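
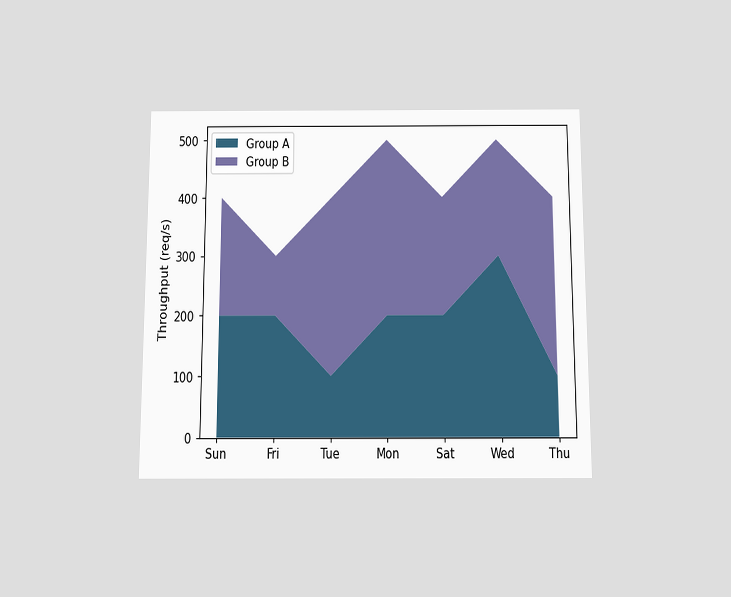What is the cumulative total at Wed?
The chart is viewed slightly from below. The stacked total at Wed reaches 500req/s.

500req/s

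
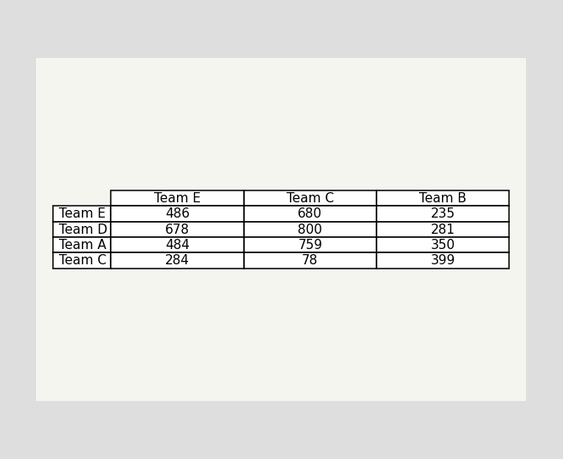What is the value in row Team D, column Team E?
The (Team D, Team E) cell reads 678.

678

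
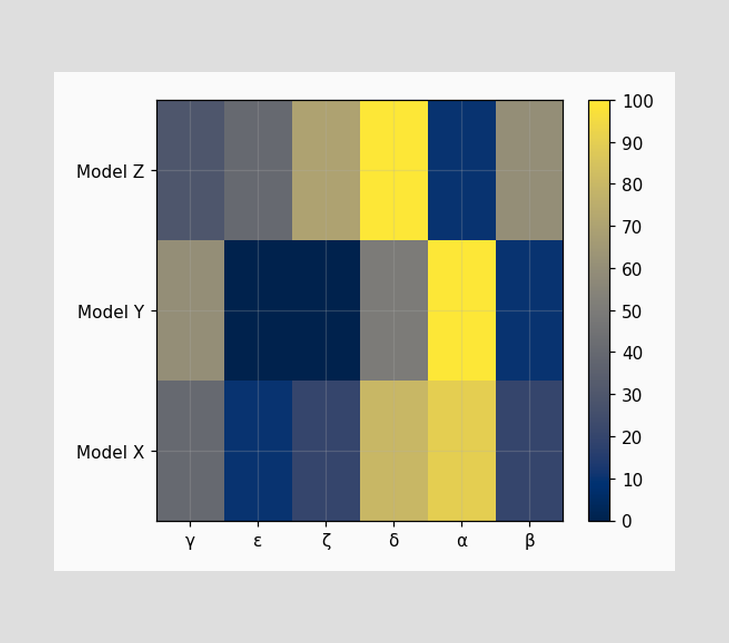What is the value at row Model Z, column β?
60

Matching cell (Model Z, β) against the colorbar gives 60.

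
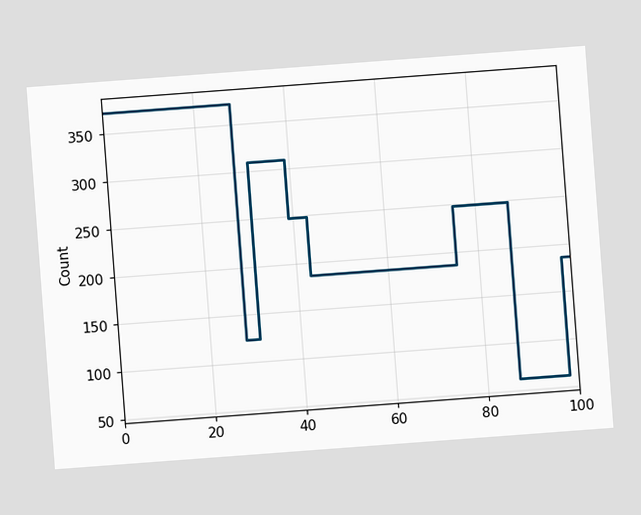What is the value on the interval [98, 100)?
The chart is tilted about 4° counter-clockwise. On [98, 100) the step sits at 186.

186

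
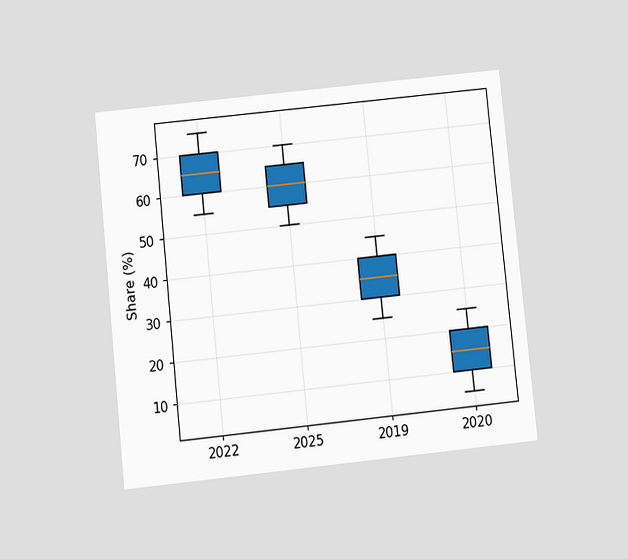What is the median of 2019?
The chart is tilted about 6° counter-clockwise and viewed slightly from below. The median line in the 2019 box sits at 35%.

35%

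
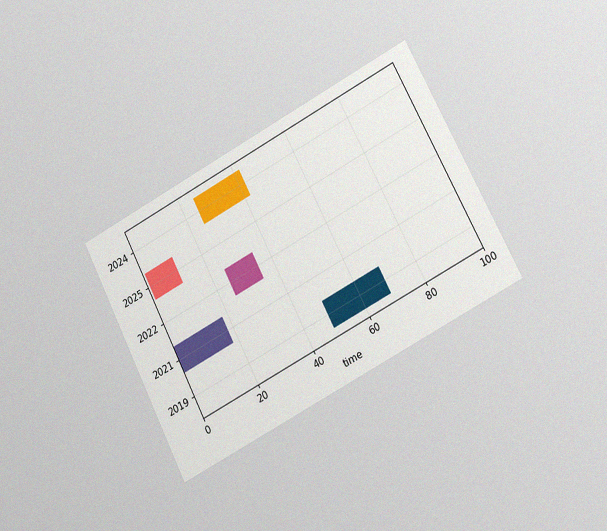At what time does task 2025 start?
The chart is tilted about 27° counter-clockwise and viewed slightly from the right, with some photo noise. The 2025 bar begins at t=1.

1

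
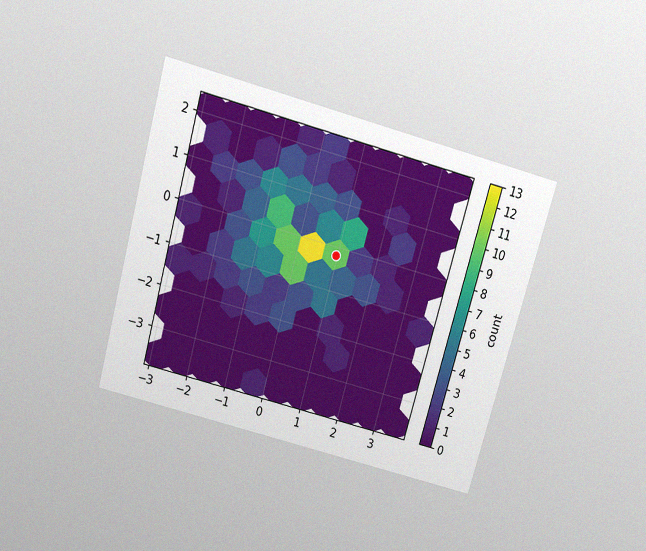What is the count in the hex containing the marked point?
10

The chart is tilted about 15° clockwise and viewed slightly from above, with some photo noise. The marked hex reads 10 on the colorbar.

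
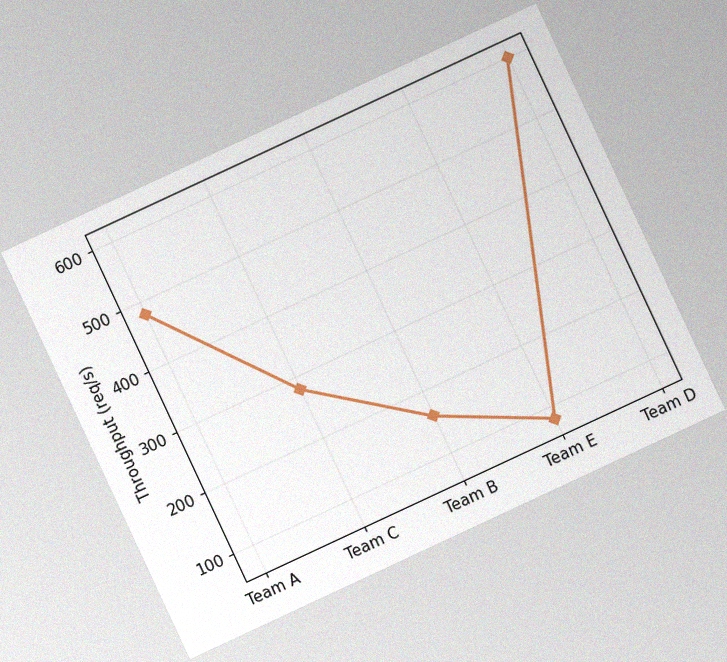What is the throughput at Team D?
The chart is tilted about 25° counter-clockwise, with some photo noise. At Team D, the line is at 600req/s.

600req/s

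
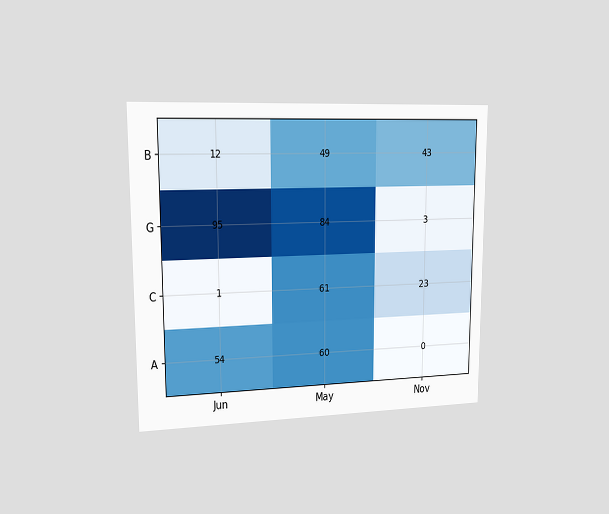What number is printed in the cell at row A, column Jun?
The chart is viewed slightly from the left. The (A, Jun) cell reads 54.

54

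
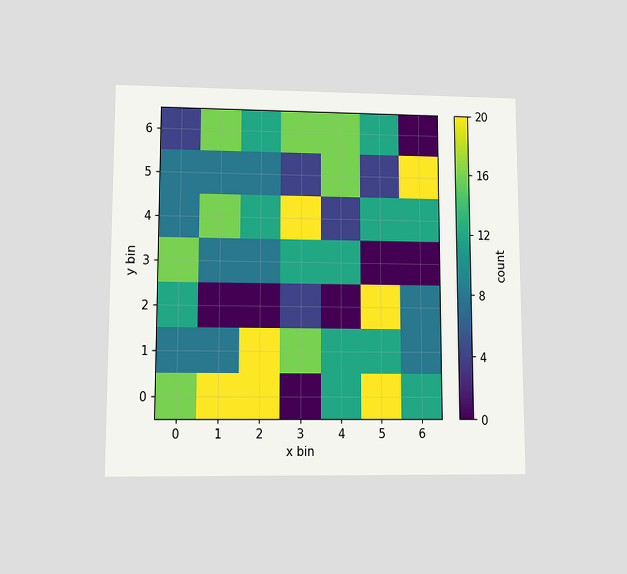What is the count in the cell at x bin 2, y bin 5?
The chart is viewed at a slight angle. Matching the cell (2, 5) against the colorbar gives 8.

8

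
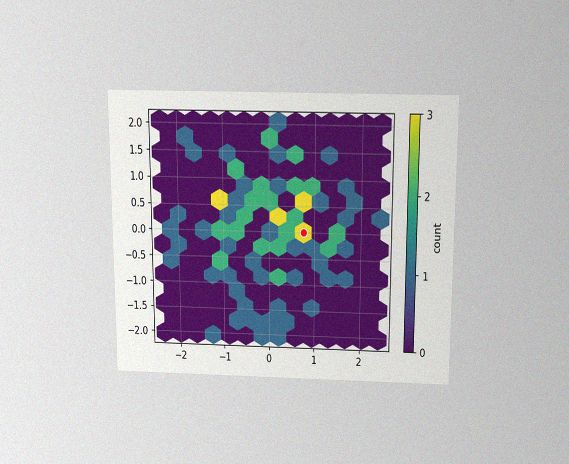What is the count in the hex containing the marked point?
The chart is viewed slightly from above, with some photo noise. The marked hex reads 3 on the colorbar.

3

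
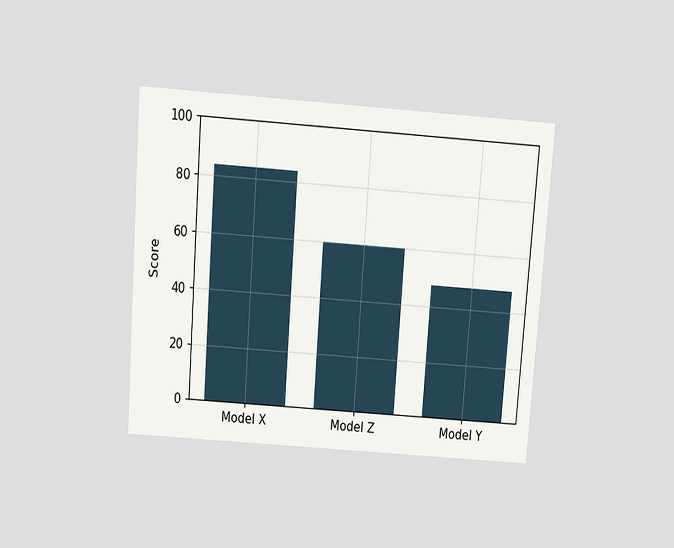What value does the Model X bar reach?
The chart is tilted about 4° clockwise and viewed slightly from above. Reading along the chart's y-axis, the Model X bar reaches 84.

84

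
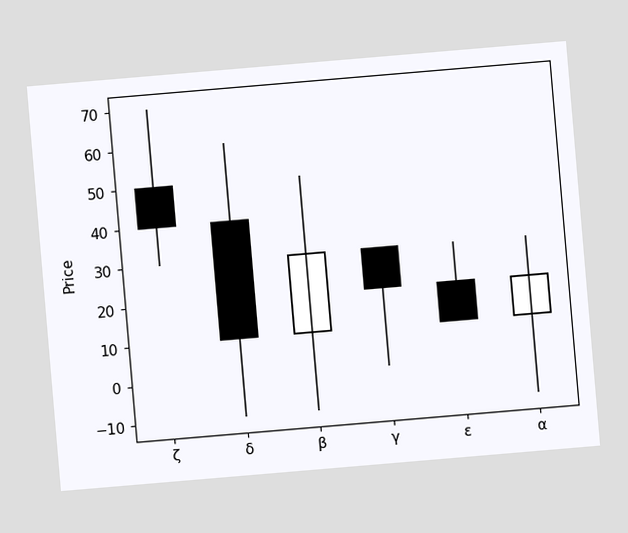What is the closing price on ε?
10

The chart is tilted about 5° counter-clockwise. The ε candle closes at 10.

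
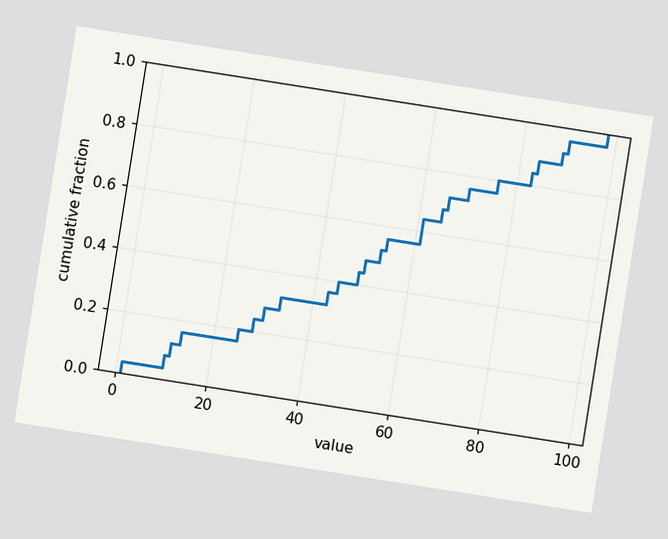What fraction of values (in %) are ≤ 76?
The chart is tilted about 9° clockwise. At x=76 the ECDF step is at 80%.

80%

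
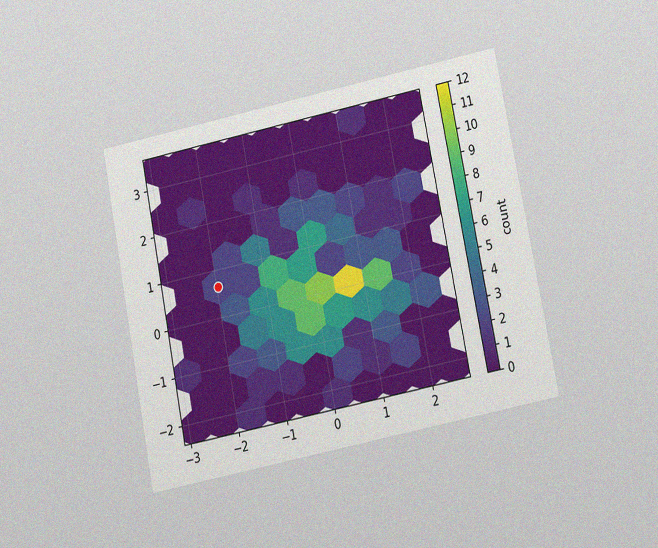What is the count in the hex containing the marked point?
The chart is tilted about 11° counter-clockwise and viewed at a slight angle, with some photo noise. The marked hex reads 2 on the colorbar.

2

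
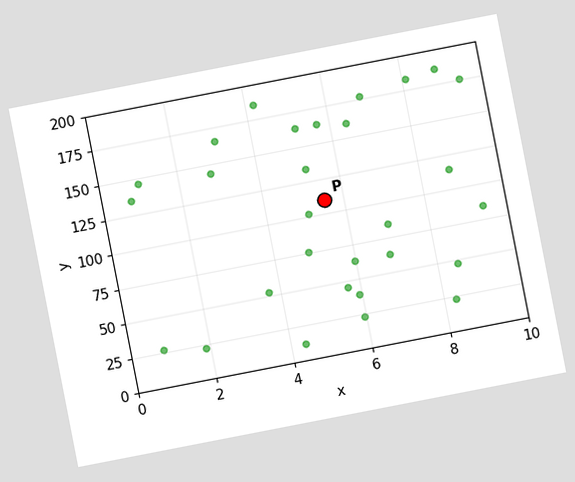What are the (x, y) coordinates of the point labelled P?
The chart is tilted about 11° counter-clockwise. Following the gridlines from P to each axis, P sits at (5.5, 110).

(5.5, 110)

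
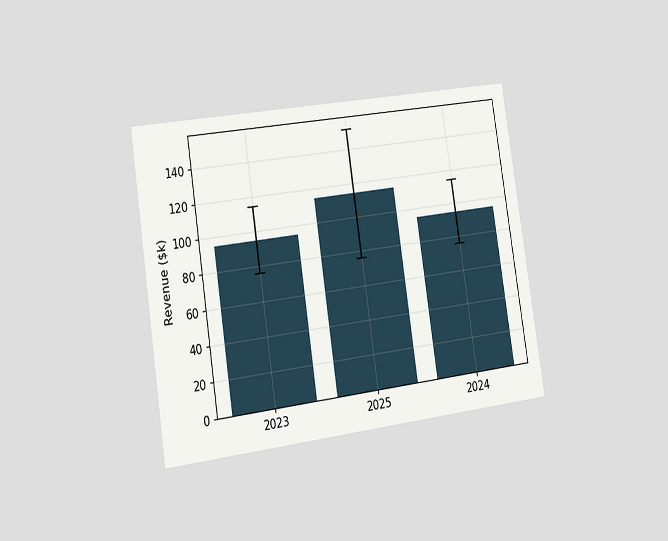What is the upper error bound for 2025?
$152k

The chart is tilted about 9° counter-clockwise and viewed slightly from the left. The 2025 bar's upper whisker reaches $152k.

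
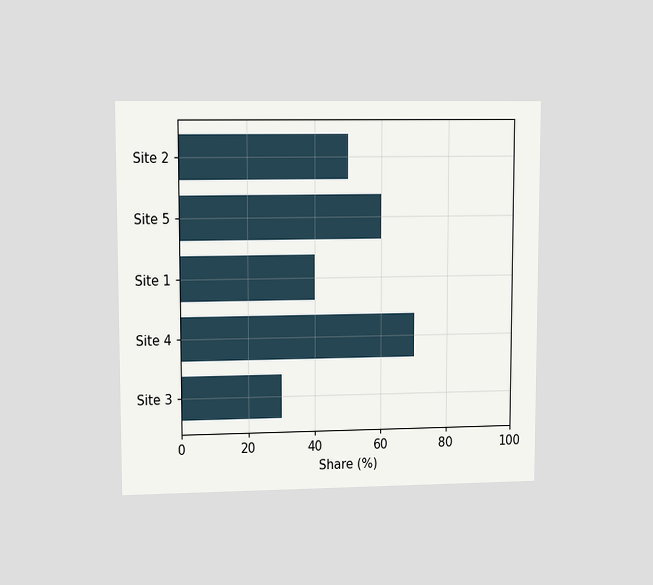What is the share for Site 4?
70%

The chart is viewed at a slight angle. Reading along the chart's x-axis, the Site 4 bar reaches 70%.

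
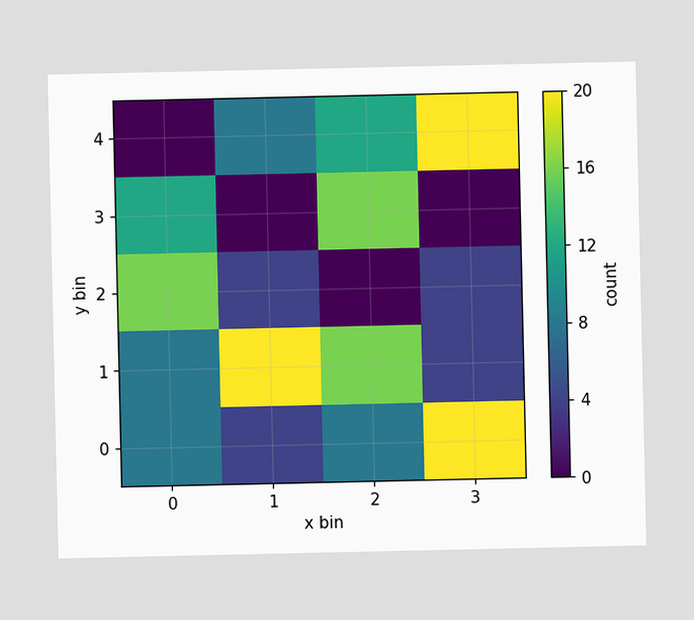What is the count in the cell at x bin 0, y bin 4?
Matching the cell (0, 4) against the colorbar gives 0.

0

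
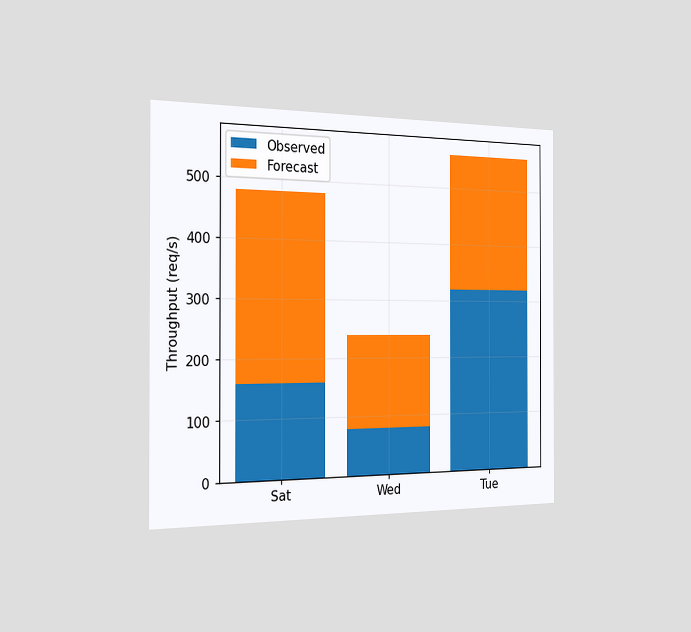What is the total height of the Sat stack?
480req/s

The chart is viewed slightly from the left. The Sat stack's top reaches 480req/s on the y-axis.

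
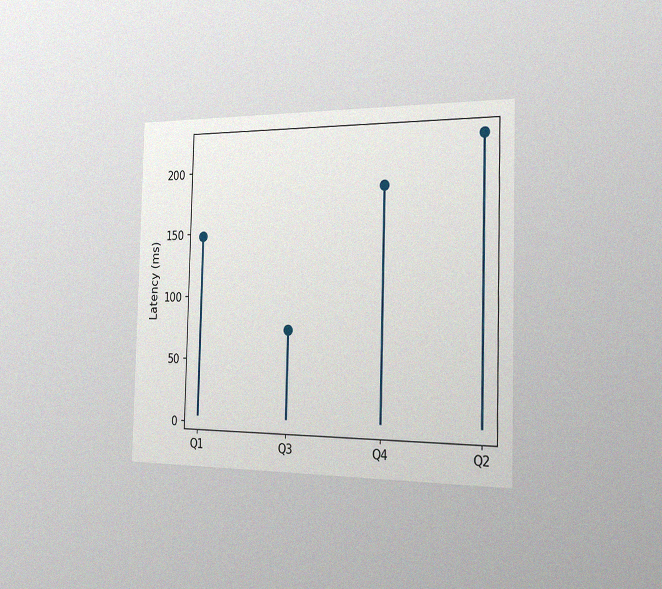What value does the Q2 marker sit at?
The chart is viewed slightly from the right, with some photo noise. The Q2 marker sits at 222ms.

222ms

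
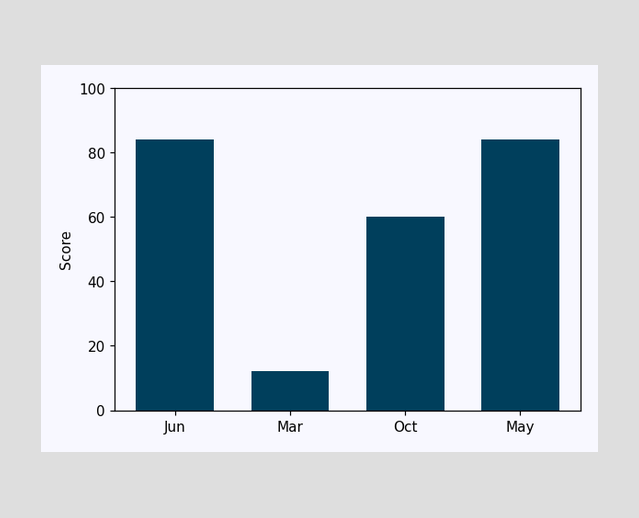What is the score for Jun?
Reading along the chart's y-axis, the Jun bar reaches 84.

84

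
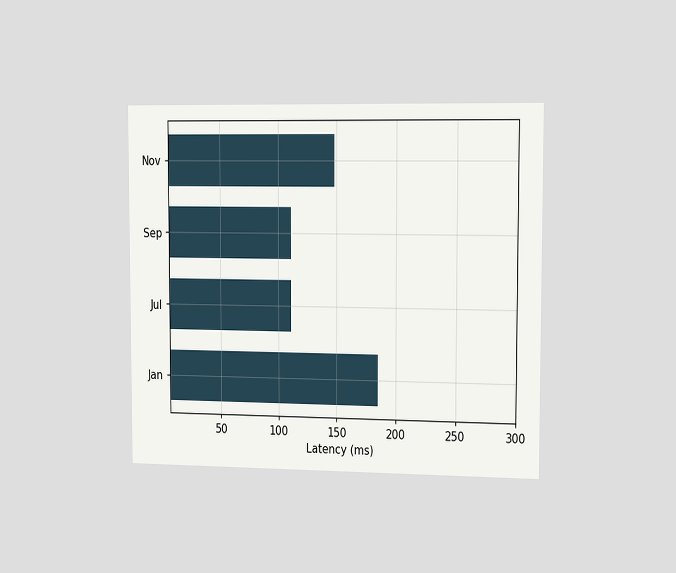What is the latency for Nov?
The chart is viewed slightly from the right. Reading along the chart's x-axis, the Nov bar reaches 148ms.

148ms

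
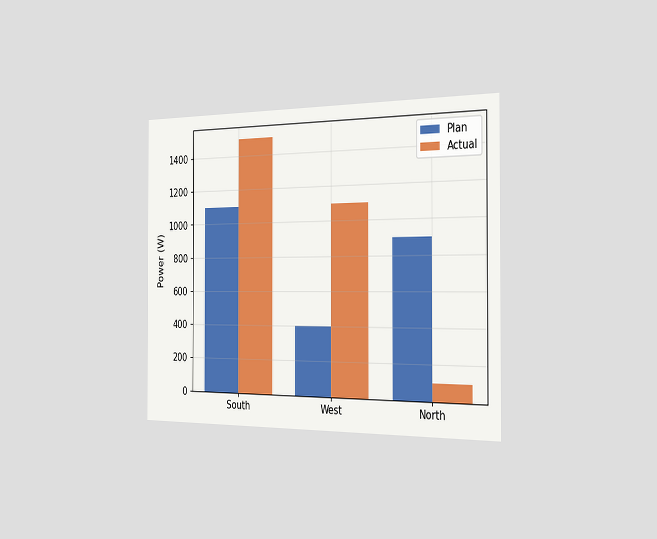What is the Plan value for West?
The chart is viewed slightly from the right. The Plan bar at West reaches 400W on the y-axis.

400W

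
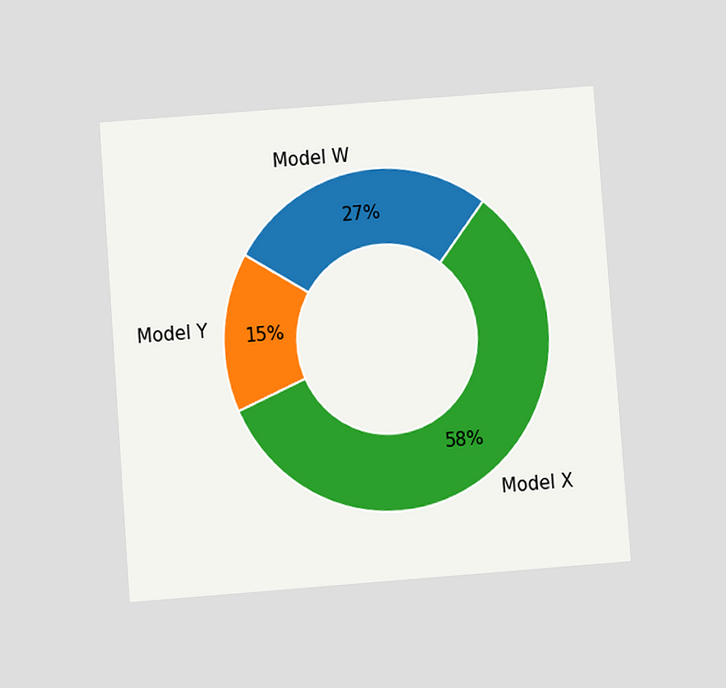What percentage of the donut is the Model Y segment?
The chart is tilted about 4° counter-clockwise and viewed at a slight angle. The Model Y segment takes up 15% of the ring.

15%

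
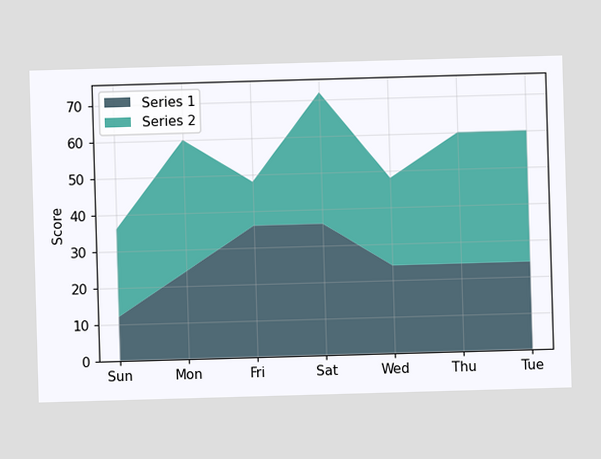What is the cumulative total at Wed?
48

The stacked total at Wed reaches 48.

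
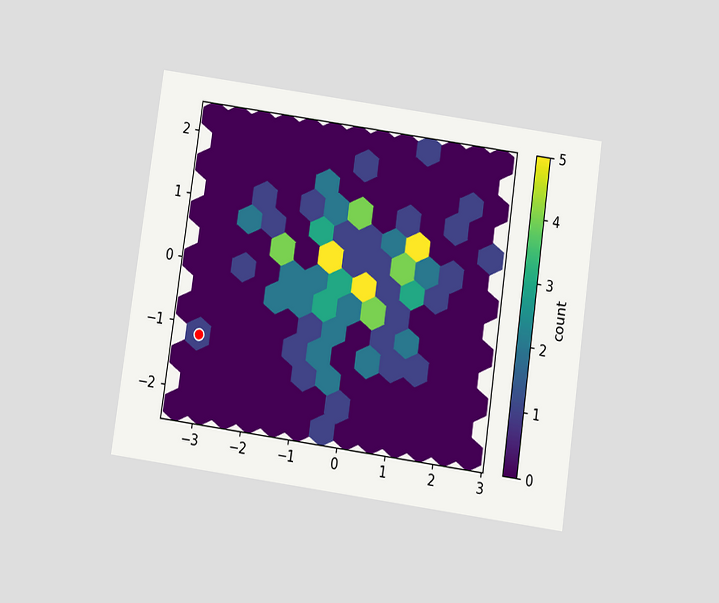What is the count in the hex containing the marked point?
The chart is tilted about 8° clockwise and viewed slightly from below. The marked hex reads 1 on the colorbar.

1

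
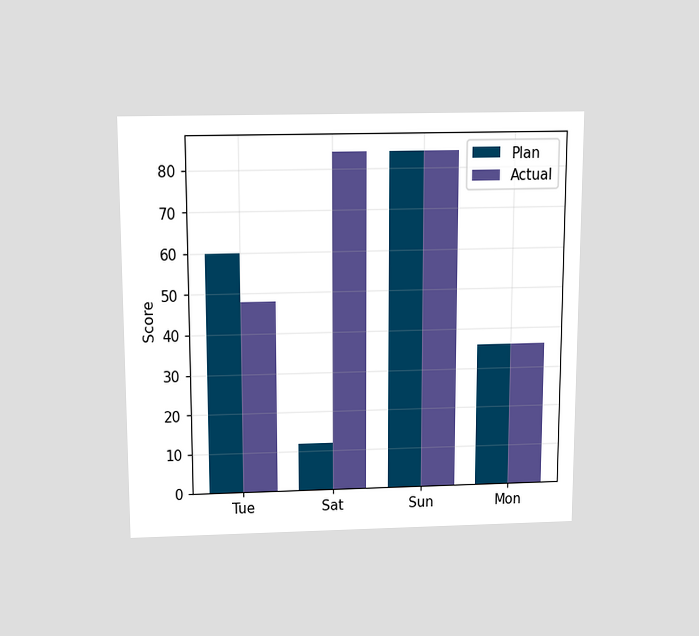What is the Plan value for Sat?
12

The chart is viewed slightly from above. The Plan bar at Sat reaches 12 on the y-axis.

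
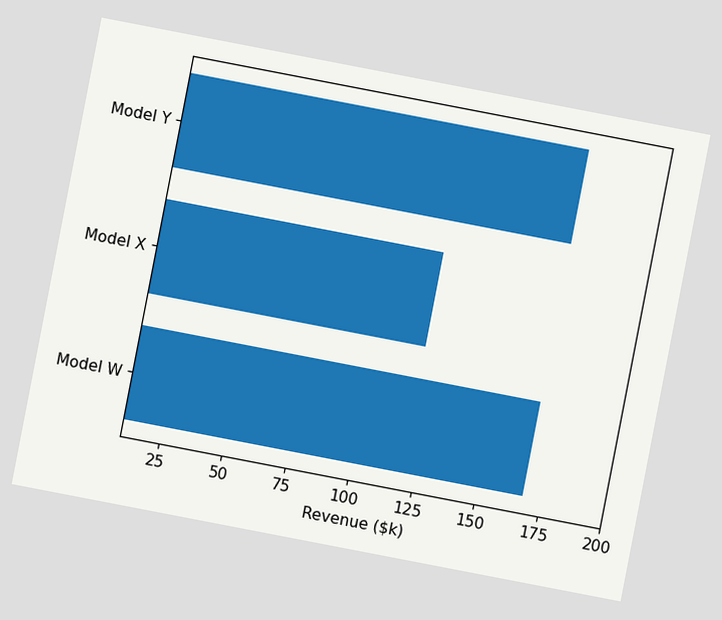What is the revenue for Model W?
The chart is tilted about 11° clockwise. Reading along the chart's x-axis, the Model W bar reaches $168k.

$168k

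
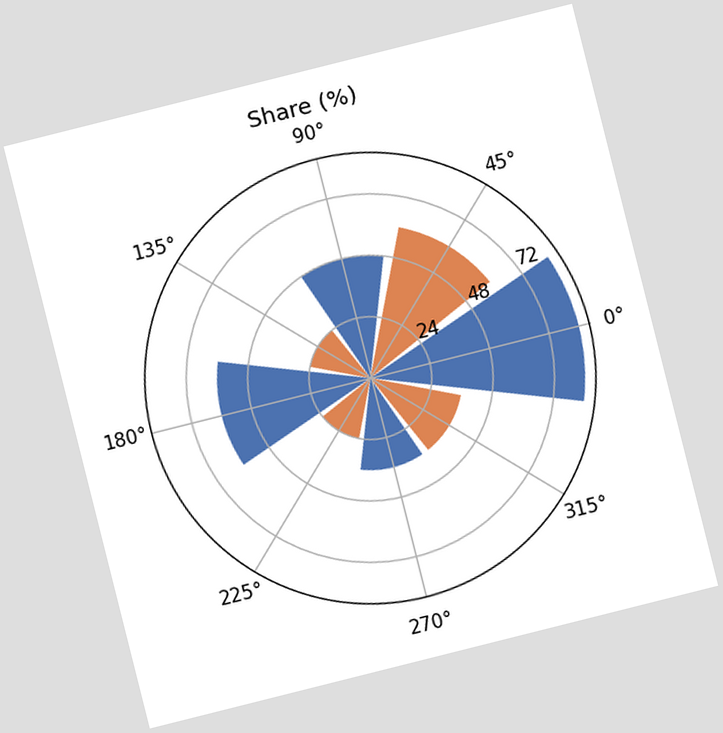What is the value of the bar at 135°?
The chart is tilted about 14° counter-clockwise. The bar at 135° reaches 24% on the radial axis.

24%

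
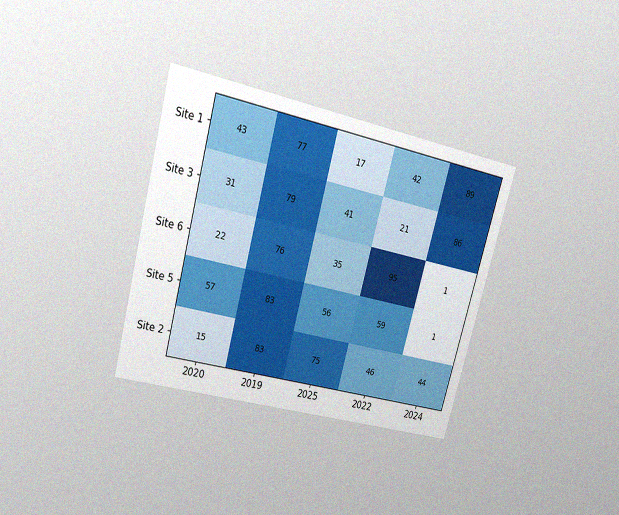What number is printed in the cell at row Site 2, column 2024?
44

The chart is tilted about 15° clockwise and viewed at a slight angle, with some photo noise. The (Site 2, 2024) cell reads 44.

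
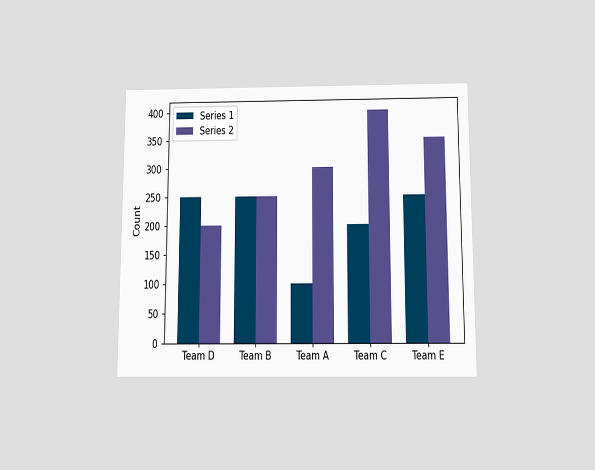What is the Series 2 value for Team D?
The chart is viewed slightly from below. The Series 2 bar at Team D reaches 200 on the y-axis.

200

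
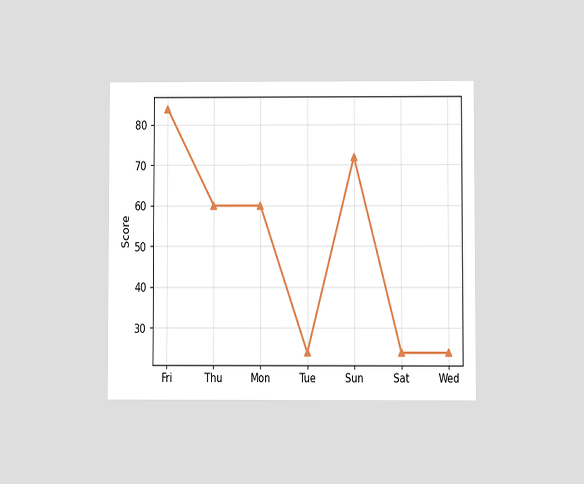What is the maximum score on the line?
The chart is viewed at a slight angle. The highest point is at Fri, and reading across to the y-axis gives 84.

84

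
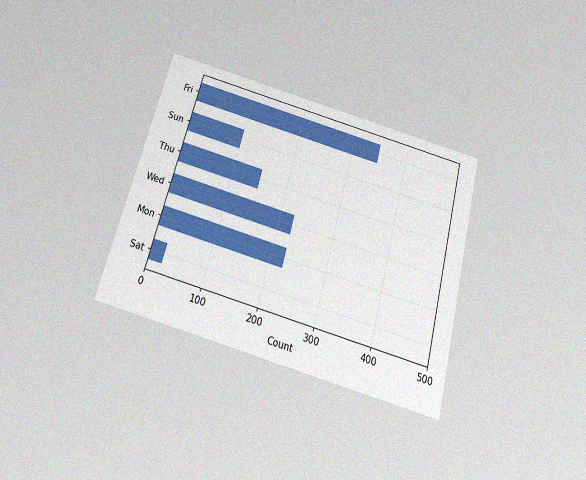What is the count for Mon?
The chart is tilted about 15° clockwise and viewed slightly from below, with some photo noise. Reading along the chart's x-axis, the Mon bar reaches 225.

225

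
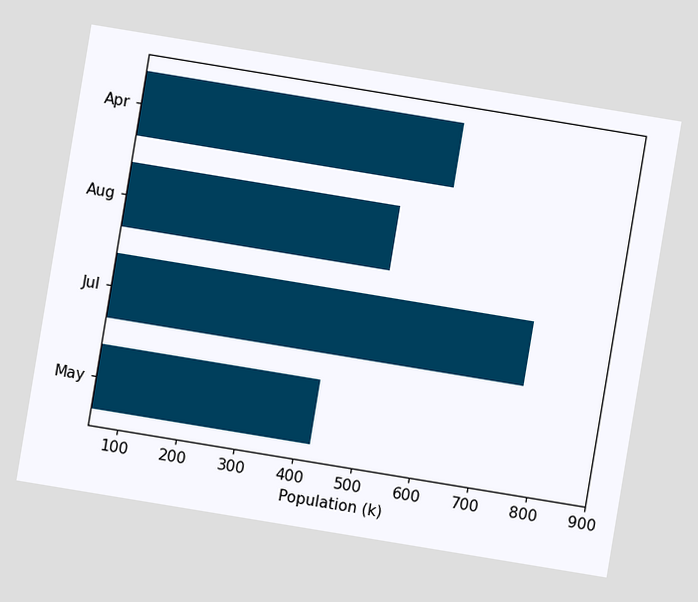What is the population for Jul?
765k

The chart is tilted about 9° clockwise. Reading along the chart's x-axis, the Jul bar reaches 765k.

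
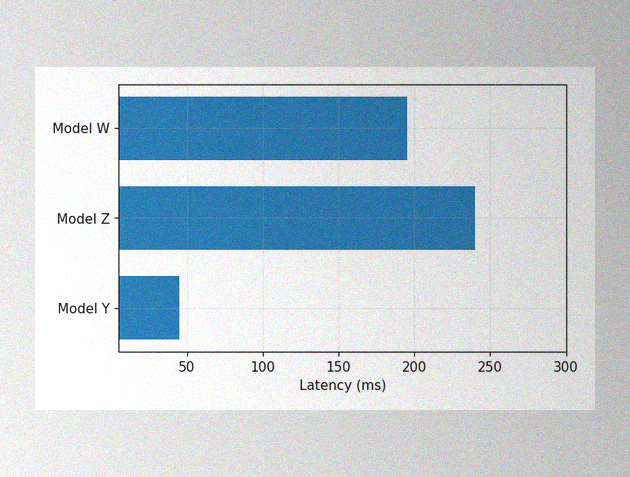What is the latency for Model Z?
240ms

The image has some photo noise and uneven lighting. Reading along the chart's x-axis, the Model Z bar reaches 240ms.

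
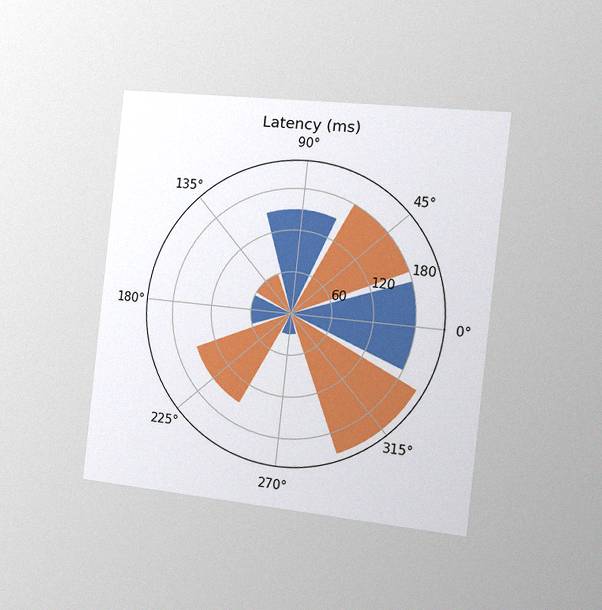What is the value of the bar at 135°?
The chart is tilted about 6° clockwise and viewed slightly from the right, with some photo noise. The bar at 135° reaches 60ms on the radial axis.

60ms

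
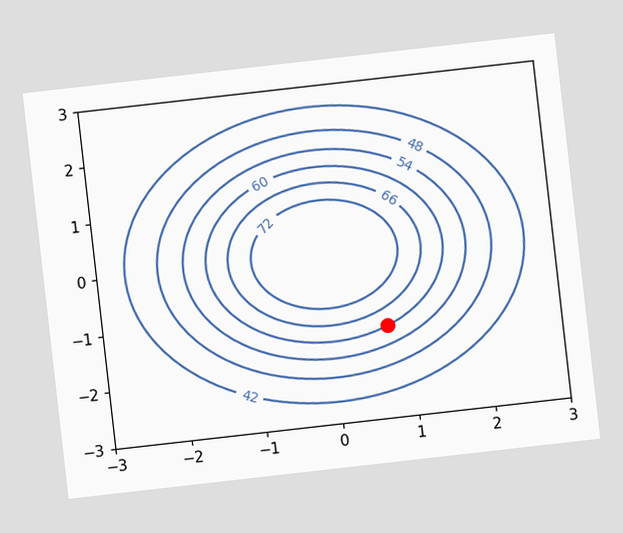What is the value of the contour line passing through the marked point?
60

The chart is tilted about 6° counter-clockwise. The marked point sits on the contour labelled 60.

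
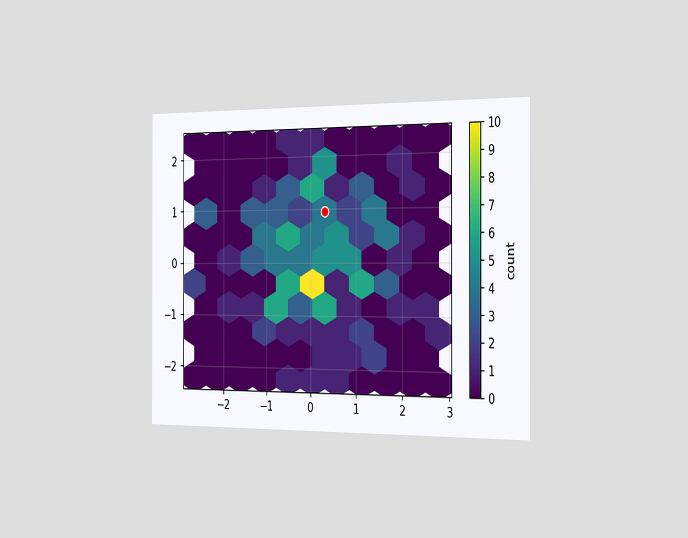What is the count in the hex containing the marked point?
The chart is viewed slightly from the right. The marked hex reads 4 on the colorbar.

4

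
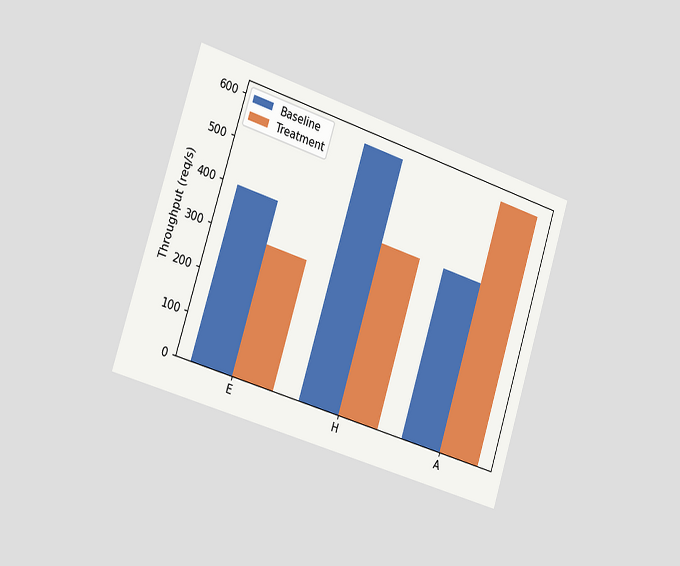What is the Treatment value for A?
600req/s

The chart is tilted about 17° clockwise and viewed slightly from the left. The Treatment bar at A reaches 600req/s on the y-axis.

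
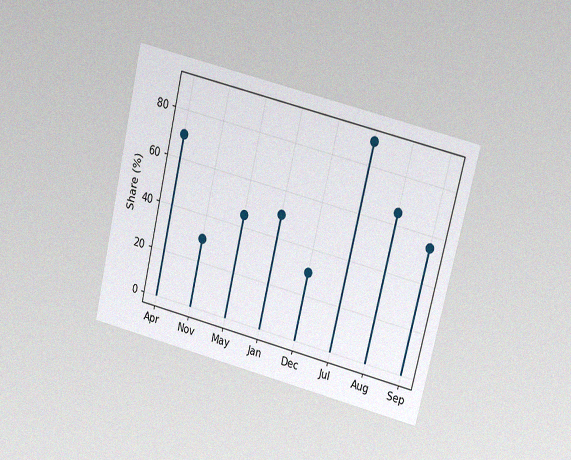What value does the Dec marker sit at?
30%

The chart is tilted about 14° clockwise and viewed at a slight angle, with some photo noise. The Dec marker sits at 30%.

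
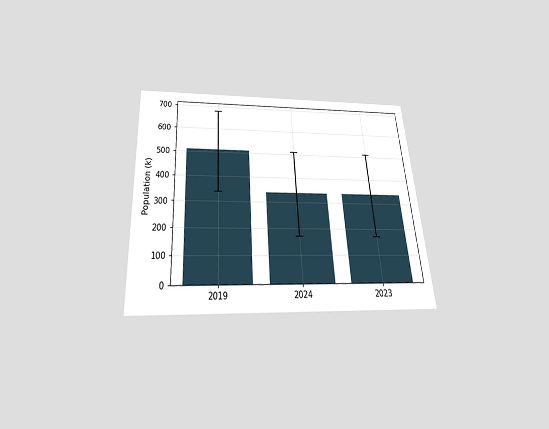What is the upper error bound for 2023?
The chart is tilted about 4° counter-clockwise and viewed slightly from below. The 2023 bar's upper whisker reaches 510k.

510k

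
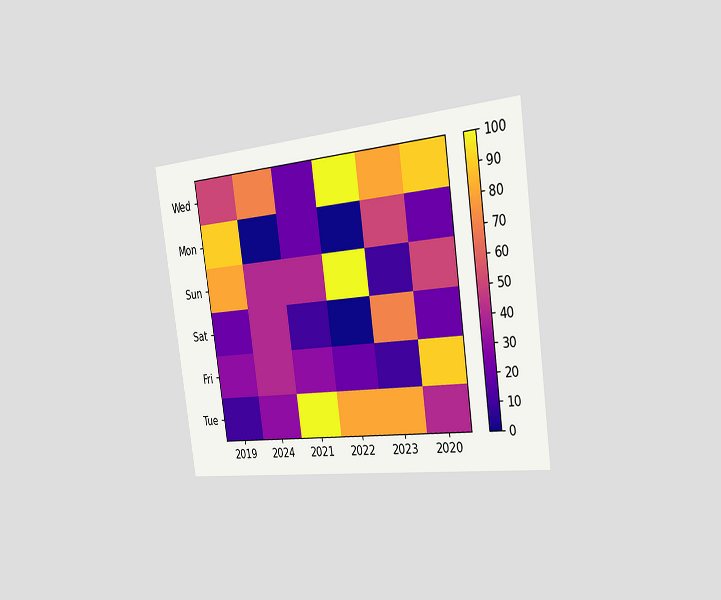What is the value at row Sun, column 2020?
The chart is tilted about 8° counter-clockwise and viewed slightly from the right. Matching cell (Sun, 2020) against the colorbar gives 50.

50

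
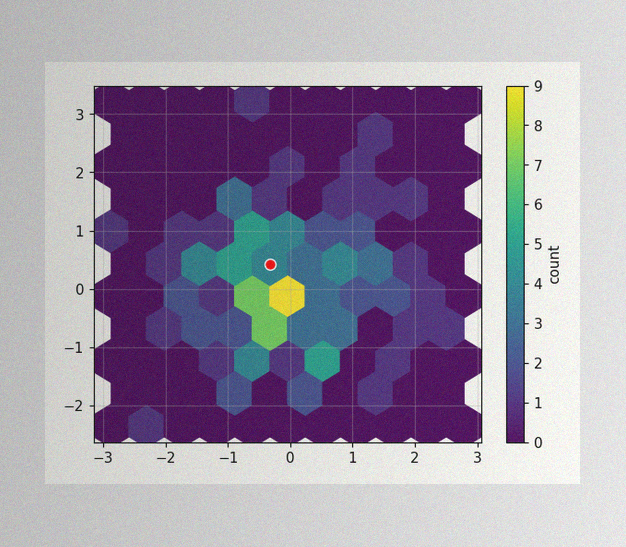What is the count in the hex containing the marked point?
The image has some photo noise and uneven lighting. The marked hex reads 4 on the colorbar.

4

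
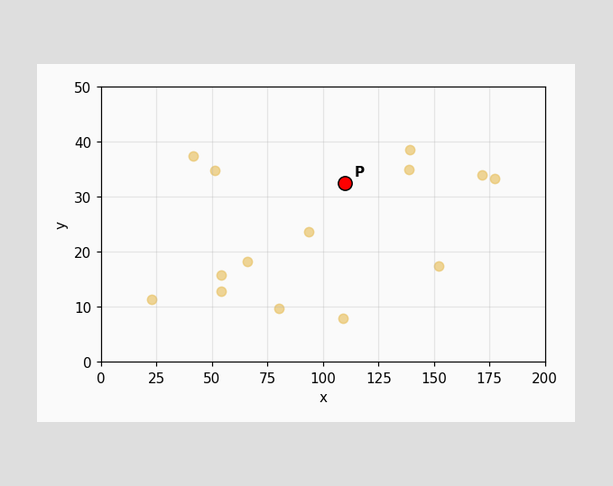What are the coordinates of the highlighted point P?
(110, 32.5)

Following the gridlines from P to each axis, P sits at (110, 32.5).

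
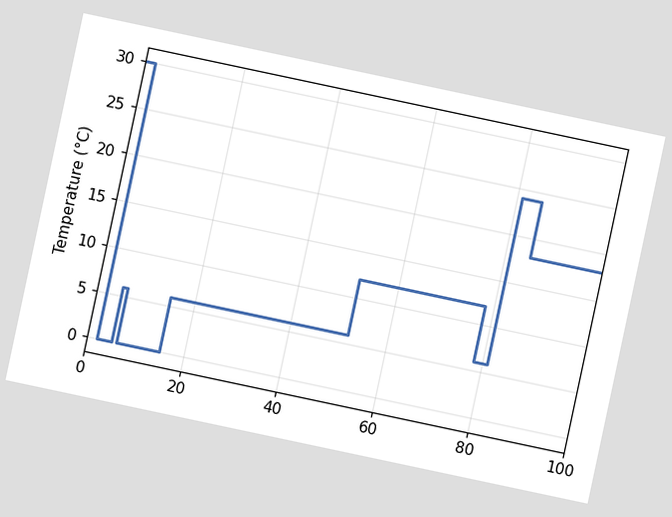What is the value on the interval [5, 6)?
The chart is tilted about 12° clockwise. On [5, 6) the step sits at 6°C.

6°C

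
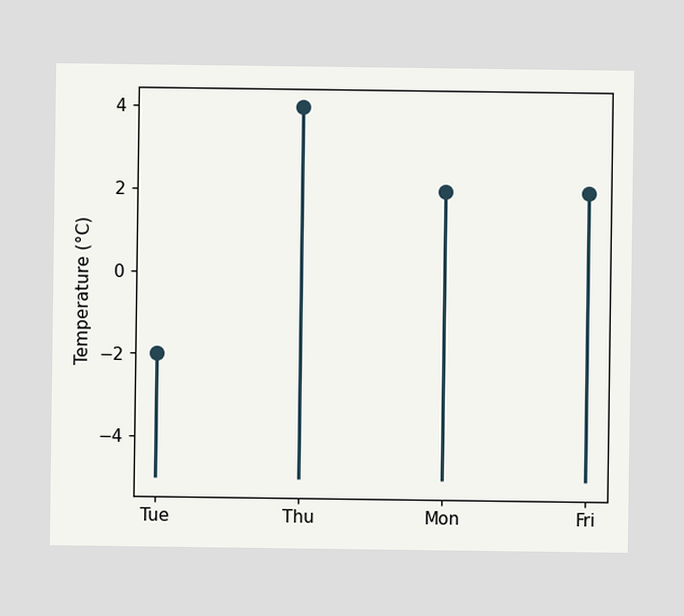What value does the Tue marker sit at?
The Tue marker sits at -2°C.

-2°C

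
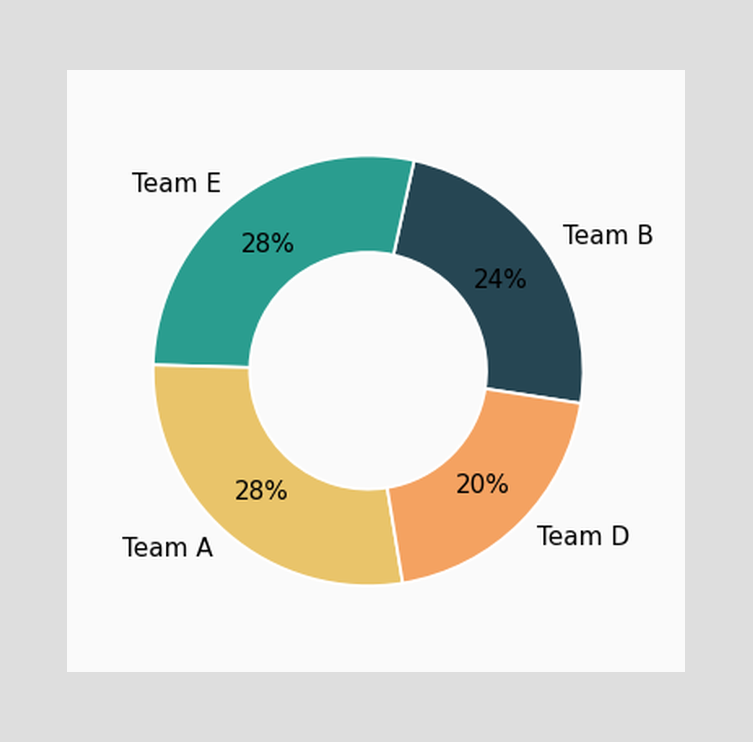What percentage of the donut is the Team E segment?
28%

The Team E segment takes up 28% of the ring.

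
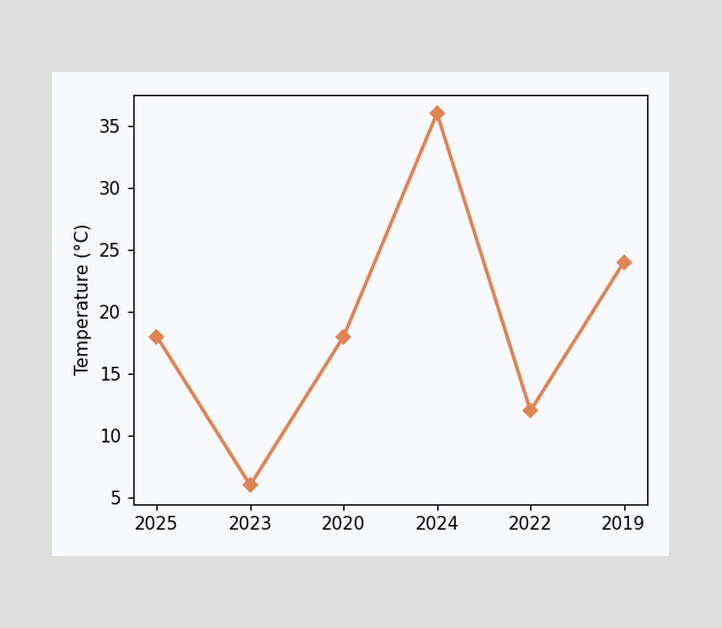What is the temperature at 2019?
At 2019, the line is at 24°C.

24°C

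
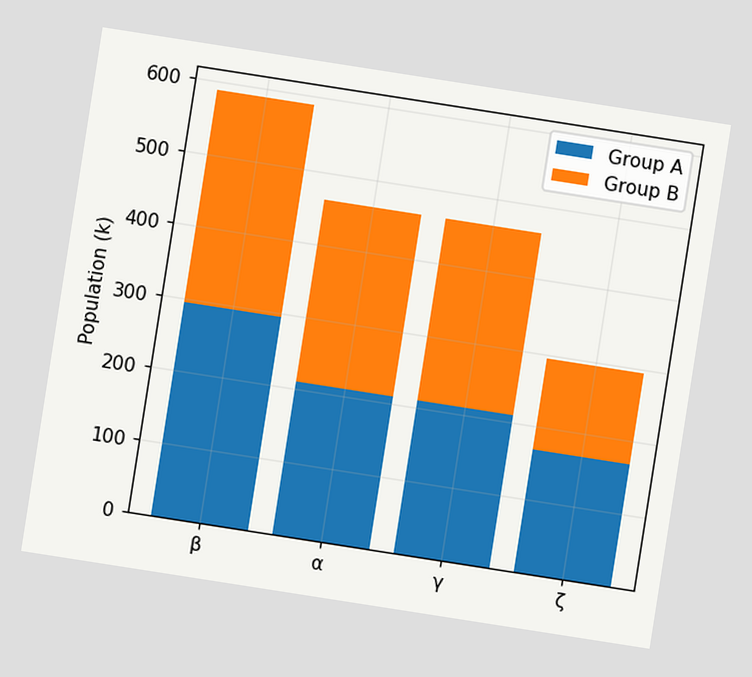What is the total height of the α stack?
The chart is tilted about 9° clockwise. The α stack's top reaches 462k on the y-axis.

462k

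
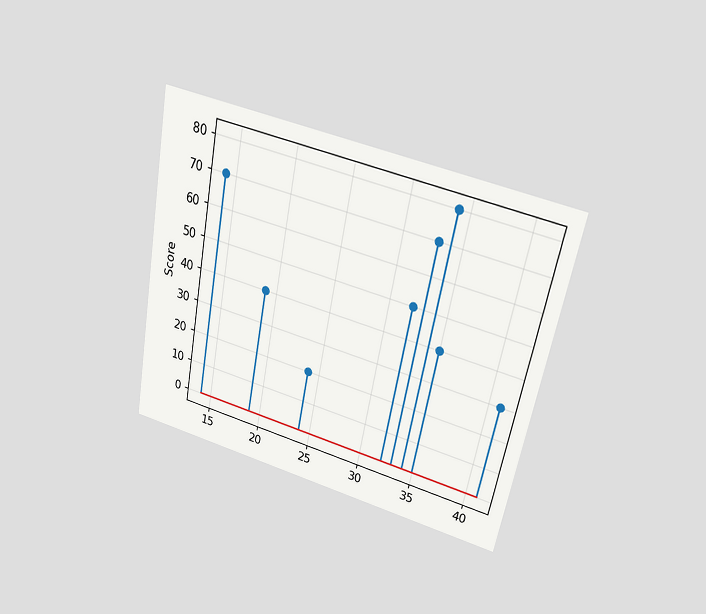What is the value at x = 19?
40

The chart is tilted about 11° clockwise and viewed slightly from above. The stem at x=19 reaches 40.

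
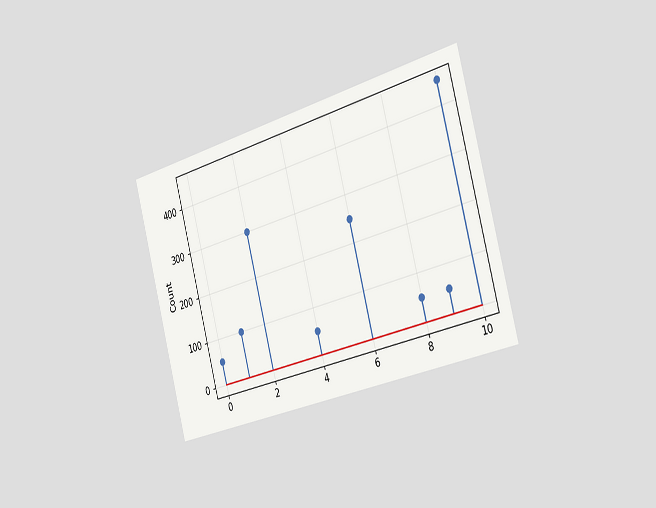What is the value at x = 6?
The chart is tilted about 15° counter-clockwise and viewed slightly from the right. The stem at x=6 reaches 250.

250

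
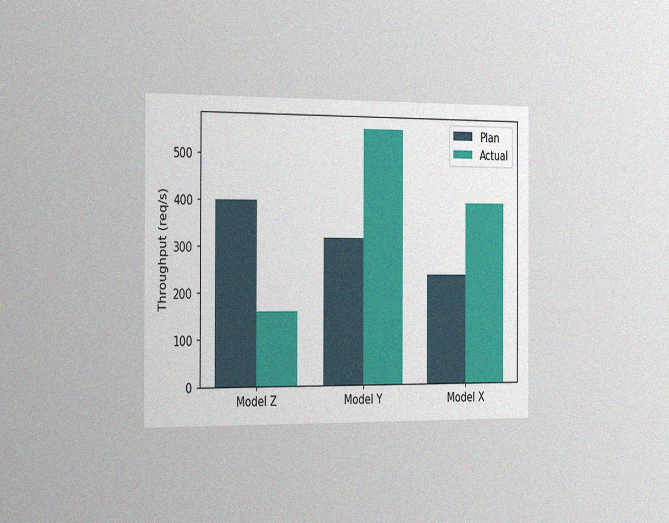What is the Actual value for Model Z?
The chart is viewed slightly from the left, with some photo noise. The Actual bar at Model Z reaches 160req/s on the y-axis.

160req/s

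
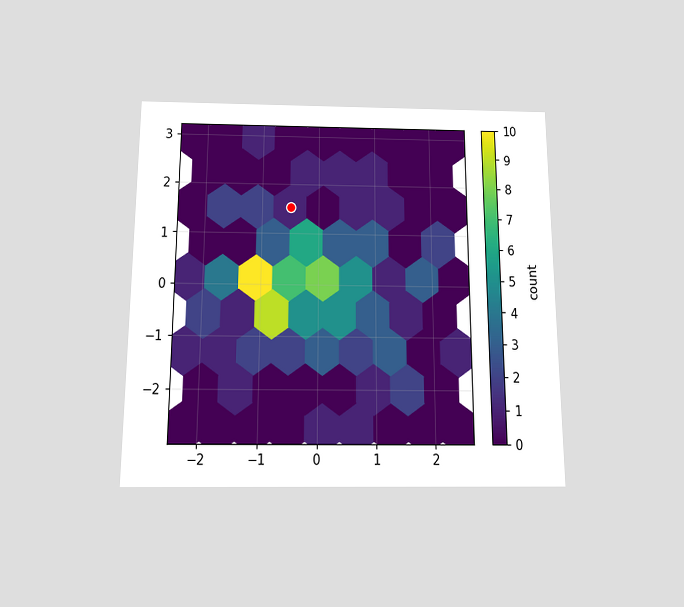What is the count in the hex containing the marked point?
The chart is viewed slightly from below. The marked hex reads 1 on the colorbar.

1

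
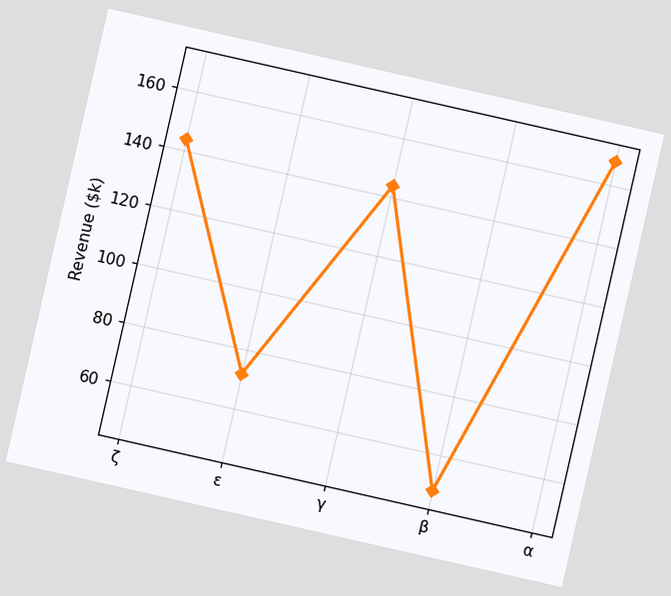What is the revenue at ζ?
The chart is tilted about 13° clockwise. At ζ, the line is at $144k.

$144k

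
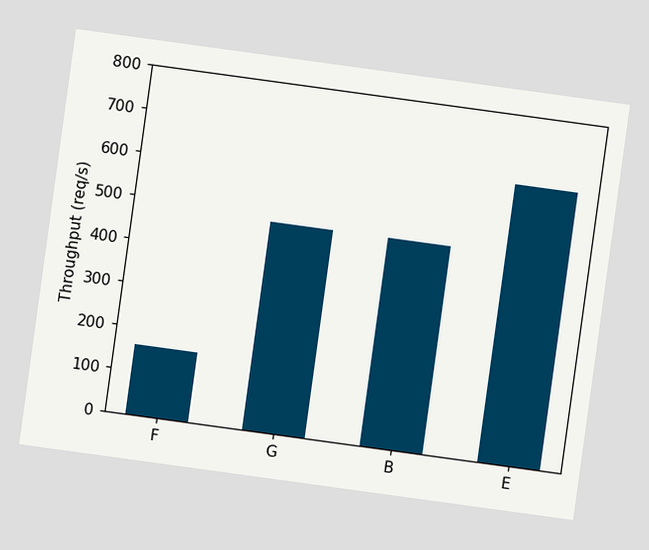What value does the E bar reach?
The chart is tilted about 8° clockwise. Reading along the chart's y-axis, the E bar reaches 640req/s.

640req/s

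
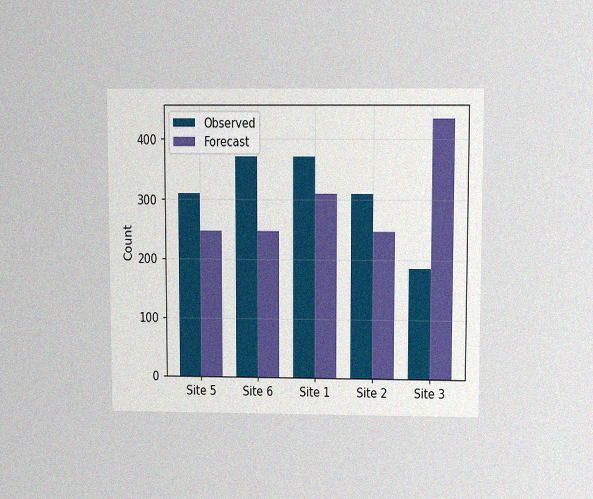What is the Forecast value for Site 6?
The chart is viewed slightly from above, with some photo noise. The Forecast bar at Site 6 reaches 248 on the y-axis.

248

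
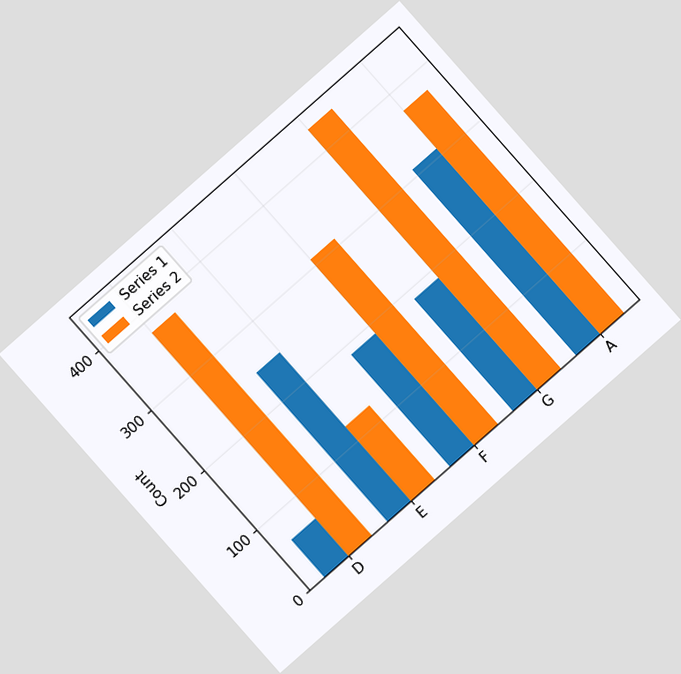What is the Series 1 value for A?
The chart is tilted about 41° counter-clockwise. The Series 1 bar at A reaches 310 on the y-axis.

310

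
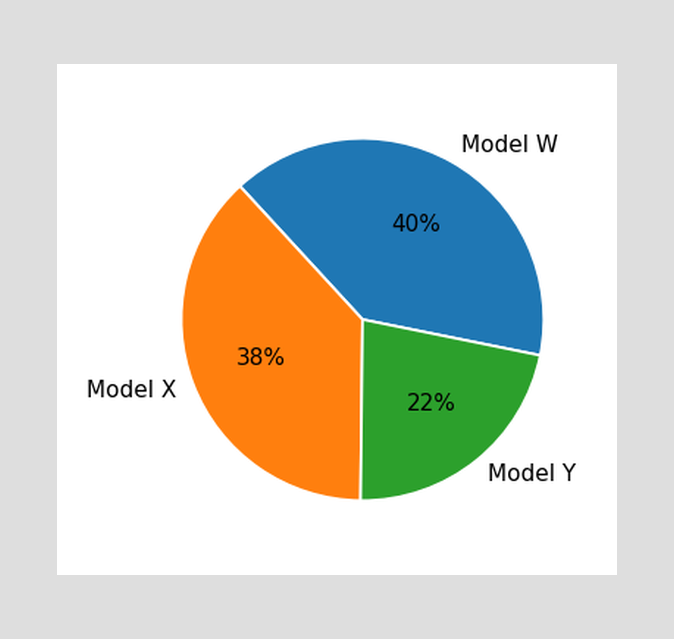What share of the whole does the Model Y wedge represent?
22%

The Model Y slice takes up 22% of the pie.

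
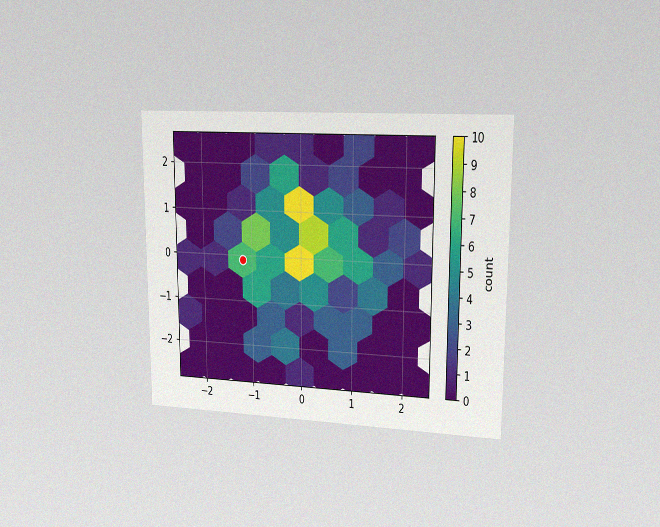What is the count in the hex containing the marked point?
The chart is viewed slightly from the right, with some photo noise. The marked hex reads 7 on the colorbar.

7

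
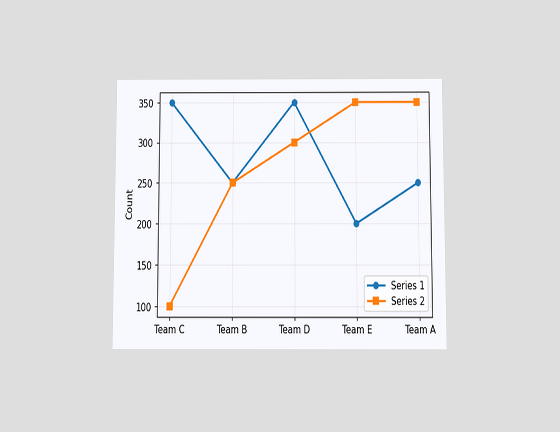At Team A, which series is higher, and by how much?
The chart is viewed slightly from below. At Team A, Series 2 sits above the other line by 100.

Series 2, by 100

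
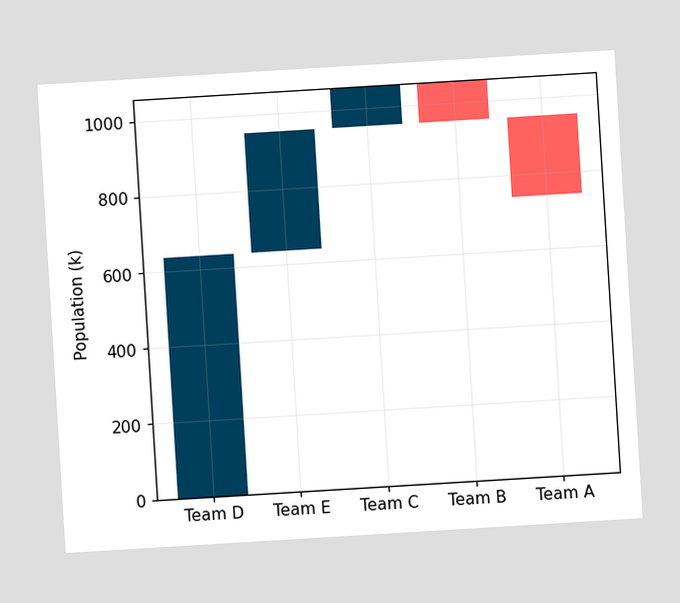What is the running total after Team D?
The chart is tilted about 3° counter-clockwise. After Team D the running total reaches 636k.

636k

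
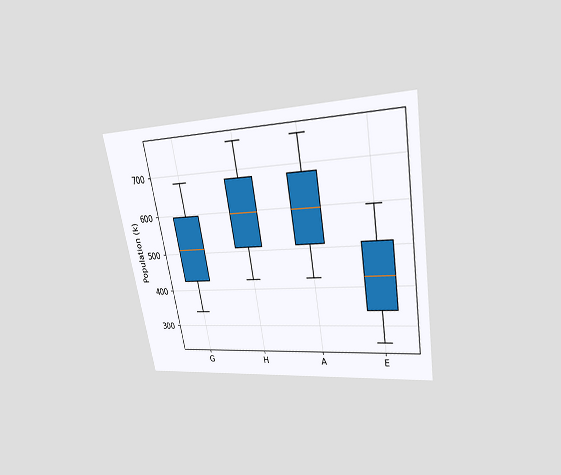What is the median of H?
The chart is tilted about 10° counter-clockwise and viewed slightly from above. The median line in the H box sits at 595k.

595k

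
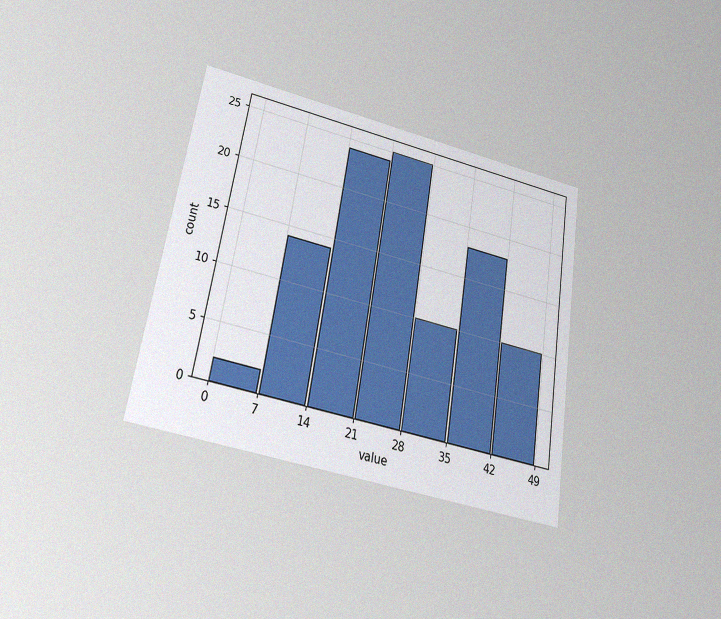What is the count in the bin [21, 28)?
The chart is tilted about 9° clockwise and viewed slightly from below, with some photo noise. The [21, 28) bin has height 25.

25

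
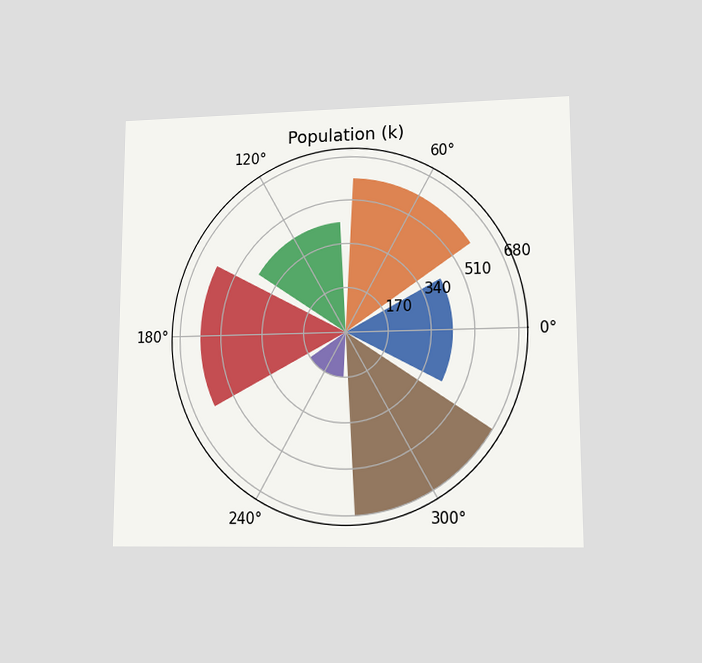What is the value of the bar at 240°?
170k

The chart is viewed at a slight angle. The bar at 240° reaches 170k on the radial axis.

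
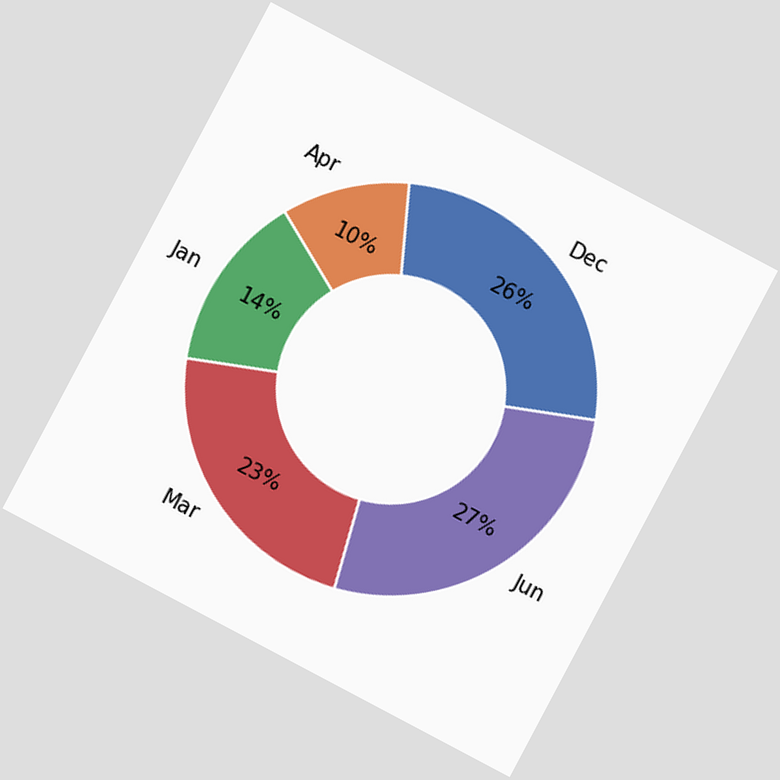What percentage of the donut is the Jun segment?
27%

The chart is tilted about 28° clockwise. The Jun segment takes up 27% of the ring.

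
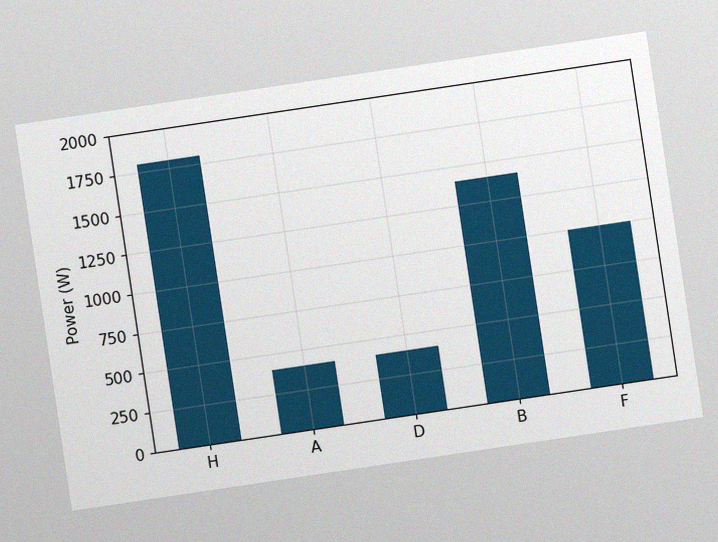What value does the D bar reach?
The chart is tilted about 8° counter-clockwise, with some photo noise. Reading along the chart's y-axis, the D bar reaches 400W.

400W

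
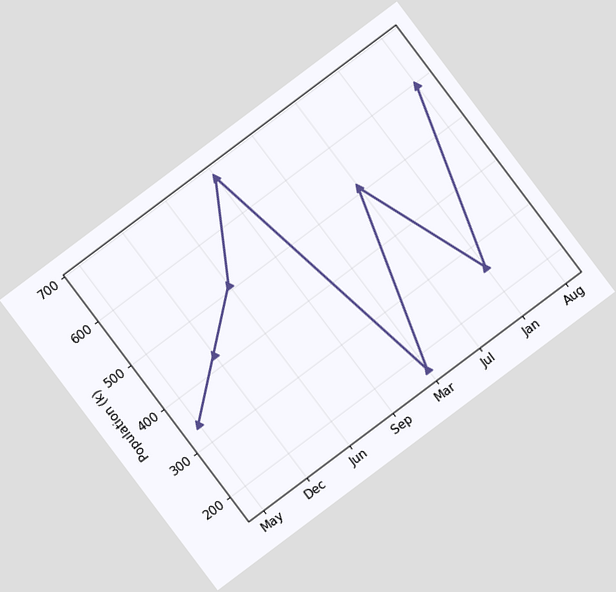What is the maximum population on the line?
The chart is tilted about 37° counter-clockwise. The highest point is at Sep, and reading across to the y-axis gives 680k.

680k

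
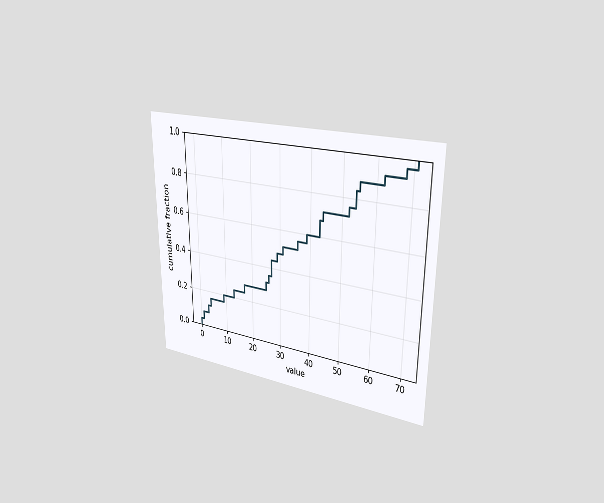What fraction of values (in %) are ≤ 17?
28%

The chart is viewed slightly from the right. At x=17 the ECDF step is at 28%.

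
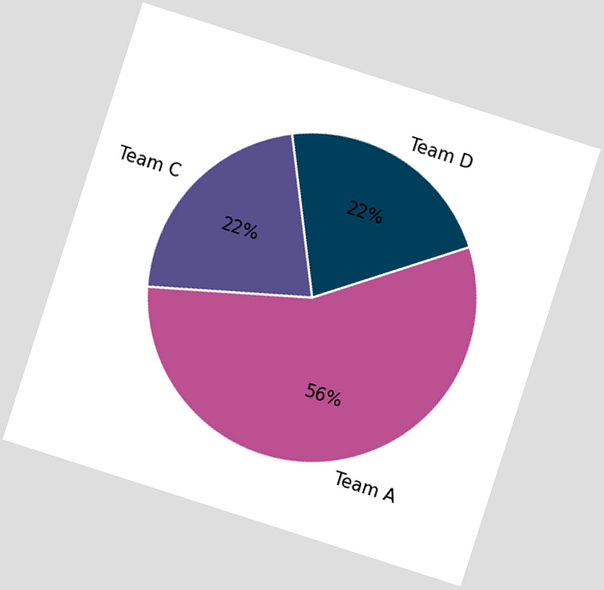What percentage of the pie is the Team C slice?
22%

The chart is tilted about 18° clockwise. The Team C slice takes up 22% of the pie.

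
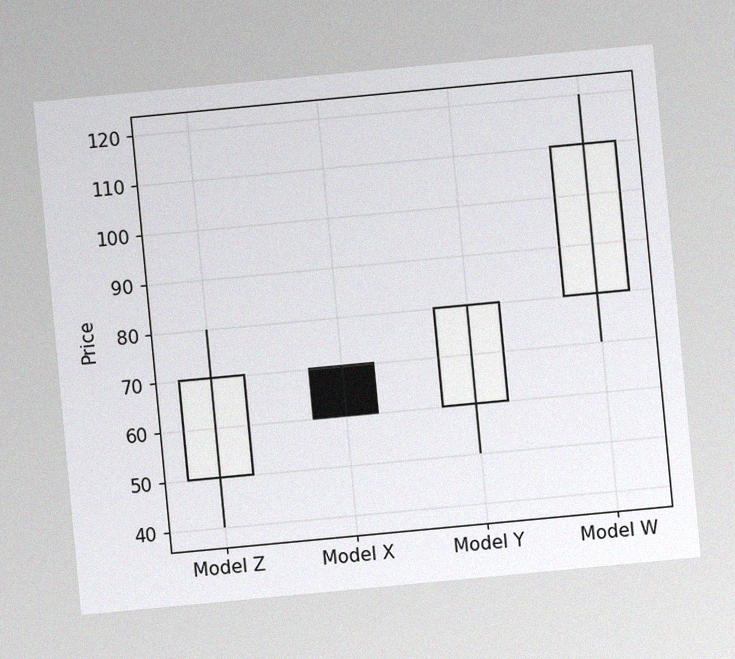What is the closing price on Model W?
The chart is tilted about 5° counter-clockwise, with some photo noise. The Model W candle closes at 110.

110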